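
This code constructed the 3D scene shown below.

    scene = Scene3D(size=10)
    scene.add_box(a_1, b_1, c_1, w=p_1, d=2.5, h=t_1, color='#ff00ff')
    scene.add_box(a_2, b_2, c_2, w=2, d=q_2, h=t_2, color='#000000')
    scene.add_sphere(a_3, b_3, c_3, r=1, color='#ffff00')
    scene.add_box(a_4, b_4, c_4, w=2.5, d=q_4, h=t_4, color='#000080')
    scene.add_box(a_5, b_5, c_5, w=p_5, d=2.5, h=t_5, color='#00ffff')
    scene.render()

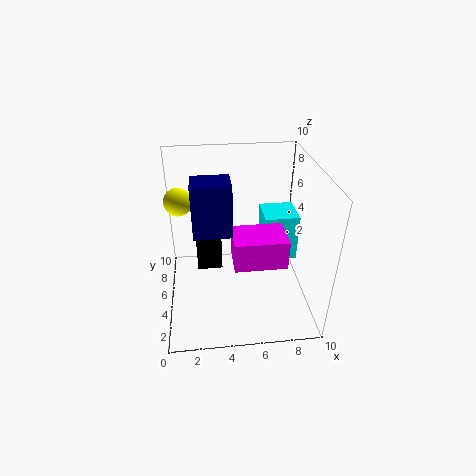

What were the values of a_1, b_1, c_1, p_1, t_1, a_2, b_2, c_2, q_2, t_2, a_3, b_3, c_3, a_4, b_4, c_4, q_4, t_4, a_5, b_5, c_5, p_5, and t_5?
a_1 = 4.5
b_1 = 2.5
c_1 = 4
p_1 = 3.5
t_1 = 2
a_2 = 2
b_2 = 7.5
c_2 = 0.5
q_2 = 2
t_2 = 2.5
a_3 = 1
b_3 = 7
c_3 = 7
a_4 = 2
b_4 = 3.5
c_4 = 6
q_4 = 2
t_4 = 3.5
a_5 = 7
b_5 = 5.5
c_5 = 2.5
p_5 = 2.5
t_5 = 3.5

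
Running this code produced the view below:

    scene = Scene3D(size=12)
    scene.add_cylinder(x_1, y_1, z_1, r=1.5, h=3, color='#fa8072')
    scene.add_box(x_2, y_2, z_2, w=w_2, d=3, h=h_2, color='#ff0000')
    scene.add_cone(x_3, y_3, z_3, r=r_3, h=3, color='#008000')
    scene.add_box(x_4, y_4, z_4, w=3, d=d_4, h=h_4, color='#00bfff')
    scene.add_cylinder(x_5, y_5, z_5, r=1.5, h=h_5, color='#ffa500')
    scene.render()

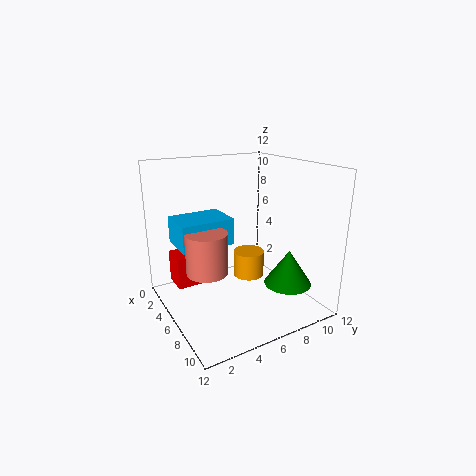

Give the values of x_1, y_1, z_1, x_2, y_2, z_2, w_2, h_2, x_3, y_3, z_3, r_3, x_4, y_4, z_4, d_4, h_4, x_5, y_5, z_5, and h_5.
x_1 = 8.5
y_1 = 2
z_1 = 5
x_2 = 4.5
y_2 = 0.5
z_2 = 3
w_2 = 2
h_2 = 2.5
x_3 = 8.5
y_3 = 9.5
z_3 = 2
r_3 = 2
x_4 = 5
y_4 = 0.5
z_4 = 6.5
d_4 = 4
h_4 = 2
x_5 = 3
y_5 = 9
z_5 = 0.5
h_5 = 2.5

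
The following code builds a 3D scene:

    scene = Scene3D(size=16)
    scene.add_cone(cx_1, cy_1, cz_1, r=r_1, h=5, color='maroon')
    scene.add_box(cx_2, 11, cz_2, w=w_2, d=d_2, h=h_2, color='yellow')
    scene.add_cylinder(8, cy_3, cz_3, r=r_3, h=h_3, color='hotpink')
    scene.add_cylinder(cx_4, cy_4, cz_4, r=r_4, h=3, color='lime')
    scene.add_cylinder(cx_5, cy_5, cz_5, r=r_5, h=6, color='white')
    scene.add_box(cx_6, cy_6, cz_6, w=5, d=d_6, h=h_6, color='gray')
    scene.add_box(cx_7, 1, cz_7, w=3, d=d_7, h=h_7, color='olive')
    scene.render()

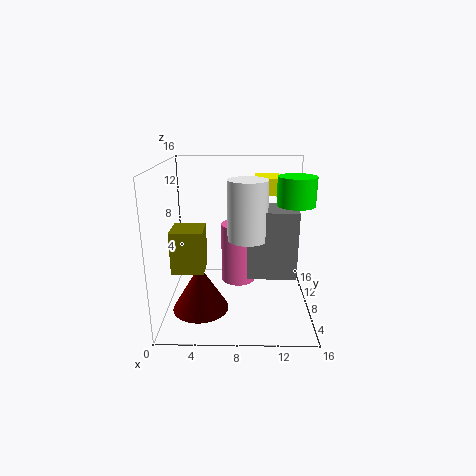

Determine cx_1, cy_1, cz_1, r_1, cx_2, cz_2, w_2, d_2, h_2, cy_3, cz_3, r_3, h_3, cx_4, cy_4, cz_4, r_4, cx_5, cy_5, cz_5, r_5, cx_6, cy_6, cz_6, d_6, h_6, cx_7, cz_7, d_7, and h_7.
cx_1 = 4
cy_1 = 5
cz_1 = 1
r_1 = 3
cx_2 = 10
cz_2 = 12
w_2 = 3
d_2 = 4
h_2 = 2
cy_3 = 10
cz_3 = 2
r_3 = 2
h_3 = 7
cx_4 = 14
cy_4 = 7
cz_4 = 12
r_4 = 2
cx_5 = 9
cy_5 = 5
cz_5 = 9
r_5 = 2
cx_6 = 9
cy_6 = 4
cz_6 = 5
d_6 = 4
h_6 = 7
cx_7 = 2
cz_7 = 7
d_7 = 3
h_7 = 4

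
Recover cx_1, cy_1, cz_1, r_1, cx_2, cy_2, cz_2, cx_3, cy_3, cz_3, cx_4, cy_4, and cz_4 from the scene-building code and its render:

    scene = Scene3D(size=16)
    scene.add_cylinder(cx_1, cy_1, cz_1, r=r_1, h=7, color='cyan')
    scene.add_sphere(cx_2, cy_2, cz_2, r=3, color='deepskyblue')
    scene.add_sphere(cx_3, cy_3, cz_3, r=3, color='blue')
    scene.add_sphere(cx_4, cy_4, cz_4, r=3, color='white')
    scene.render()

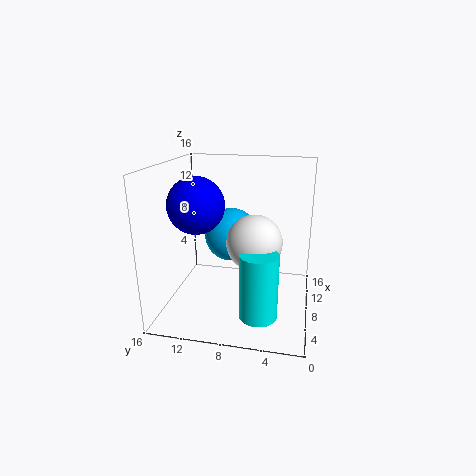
cx_1 = 4
cy_1 = 5
cz_1 = 1
r_1 = 2
cx_2 = 9
cy_2 = 9
cz_2 = 8
cx_3 = 6
cy_3 = 12
cz_3 = 12
cx_4 = 7
cy_4 = 6
cz_4 = 8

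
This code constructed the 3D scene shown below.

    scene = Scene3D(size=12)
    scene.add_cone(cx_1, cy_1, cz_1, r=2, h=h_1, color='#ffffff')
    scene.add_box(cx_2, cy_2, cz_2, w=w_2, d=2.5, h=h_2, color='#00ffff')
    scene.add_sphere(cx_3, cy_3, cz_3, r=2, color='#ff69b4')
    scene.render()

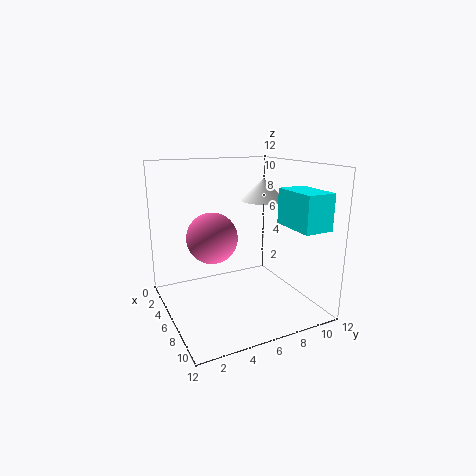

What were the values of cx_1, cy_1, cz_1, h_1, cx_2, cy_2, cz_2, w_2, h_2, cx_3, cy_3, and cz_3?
cx_1 = 4
cy_1 = 9.5
cz_1 = 8.5
h_1 = 2
cx_2 = 6.5
cy_2 = 9.5
cz_2 = 7
w_2 = 4
h_2 = 3
cx_3 = 6.5
cy_3 = 3.5
cz_3 = 6.5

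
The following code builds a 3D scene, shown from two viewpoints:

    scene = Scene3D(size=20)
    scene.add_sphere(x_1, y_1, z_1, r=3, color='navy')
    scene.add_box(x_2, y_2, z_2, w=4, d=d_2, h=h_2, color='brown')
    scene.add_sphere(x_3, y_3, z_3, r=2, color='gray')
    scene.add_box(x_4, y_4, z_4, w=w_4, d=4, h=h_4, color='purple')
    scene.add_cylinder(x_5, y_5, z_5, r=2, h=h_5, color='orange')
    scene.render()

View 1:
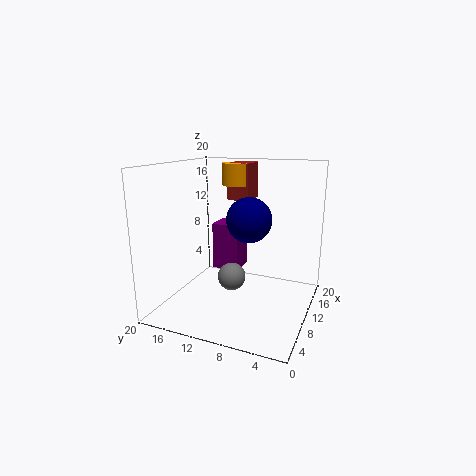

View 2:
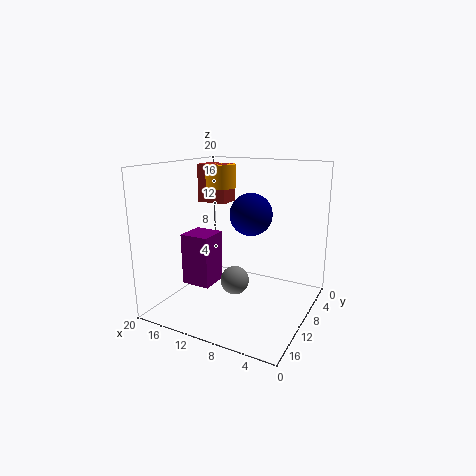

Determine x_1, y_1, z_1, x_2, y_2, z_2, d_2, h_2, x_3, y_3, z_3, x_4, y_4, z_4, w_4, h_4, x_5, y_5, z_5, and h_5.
x_1 = 9; y_1 = 8; z_1 = 13; x_2 = 11; y_2 = 9; z_2 = 15; d_2 = 3; h_2 = 5; x_3 = 10; y_3 = 11; z_3 = 4; x_4 = 12; y_4 = 11; z_4 = 4; w_4 = 4; h_4 = 7; x_5 = 12; y_5 = 11; z_5 = 17; h_5 = 3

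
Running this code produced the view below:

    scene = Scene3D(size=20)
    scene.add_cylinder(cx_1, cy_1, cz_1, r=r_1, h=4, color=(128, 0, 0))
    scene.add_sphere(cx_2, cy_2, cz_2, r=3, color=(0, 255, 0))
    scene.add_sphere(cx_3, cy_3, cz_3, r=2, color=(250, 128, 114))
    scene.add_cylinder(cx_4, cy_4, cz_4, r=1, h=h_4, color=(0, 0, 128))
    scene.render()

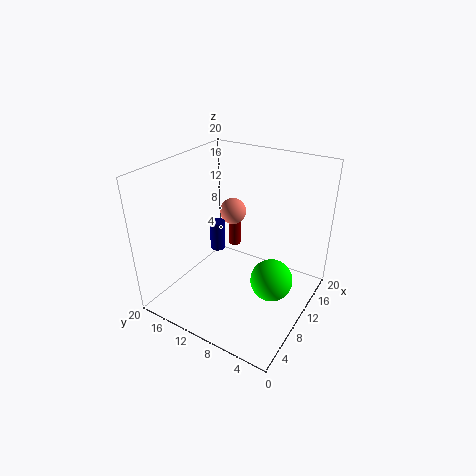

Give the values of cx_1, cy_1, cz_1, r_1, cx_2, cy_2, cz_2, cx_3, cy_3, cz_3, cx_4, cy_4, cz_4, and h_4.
cx_1 = 17, cy_1 = 15, cz_1 = 4, r_1 = 1, cx_2 = 11, cy_2 = 5, cz_2 = 4, cx_3 = 15, cy_3 = 14, cz_3 = 11, cx_4 = 8, cy_4 = 12, cz_4 = 9, h_4 = 4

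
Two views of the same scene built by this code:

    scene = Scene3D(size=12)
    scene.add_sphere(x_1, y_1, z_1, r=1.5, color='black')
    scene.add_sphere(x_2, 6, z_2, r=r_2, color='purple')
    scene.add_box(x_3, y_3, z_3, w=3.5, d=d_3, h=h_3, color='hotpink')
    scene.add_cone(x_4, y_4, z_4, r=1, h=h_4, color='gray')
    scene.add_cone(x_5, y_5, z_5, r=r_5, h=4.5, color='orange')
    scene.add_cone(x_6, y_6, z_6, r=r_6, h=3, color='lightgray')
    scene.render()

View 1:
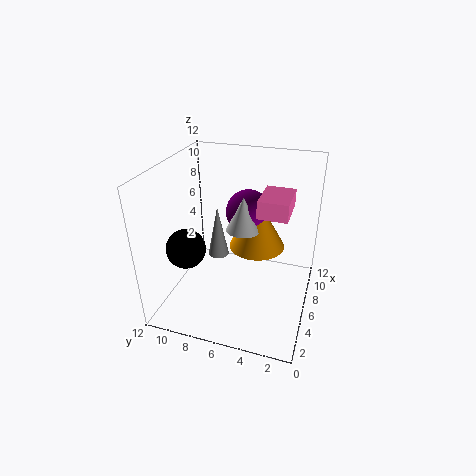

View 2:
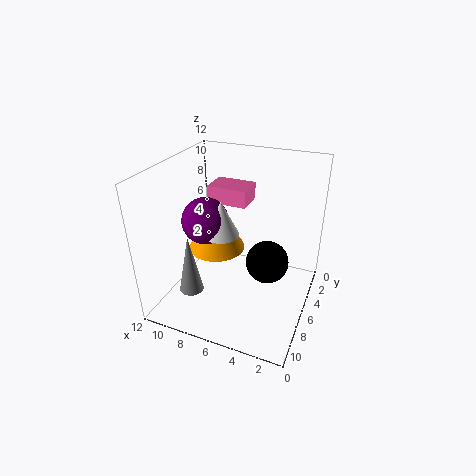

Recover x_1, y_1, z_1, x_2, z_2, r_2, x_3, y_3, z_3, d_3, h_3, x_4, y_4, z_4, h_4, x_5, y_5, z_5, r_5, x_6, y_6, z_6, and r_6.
x_1 = 2.5
y_1 = 9
z_1 = 6.5
x_2 = 9
z_2 = 7
r_2 = 2
x_3 = 6
y_3 = 2
z_3 = 8
d_3 = 2.5
h_3 = 1.5
x_4 = 9
y_4 = 9
z_4 = 2
h_4 = 5
x_5 = 8.5
y_5 = 5
z_5 = 4
r_5 = 2.5
x_6 = 7.5
y_6 = 6
z_6 = 6
r_6 = 1.5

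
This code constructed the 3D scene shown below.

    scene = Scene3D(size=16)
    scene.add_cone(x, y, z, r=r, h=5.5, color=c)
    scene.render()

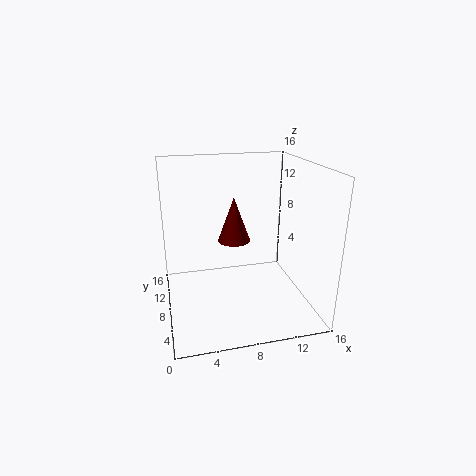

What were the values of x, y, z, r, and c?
x = 8.5
y = 12
z = 6
r = 2
c = 'maroon'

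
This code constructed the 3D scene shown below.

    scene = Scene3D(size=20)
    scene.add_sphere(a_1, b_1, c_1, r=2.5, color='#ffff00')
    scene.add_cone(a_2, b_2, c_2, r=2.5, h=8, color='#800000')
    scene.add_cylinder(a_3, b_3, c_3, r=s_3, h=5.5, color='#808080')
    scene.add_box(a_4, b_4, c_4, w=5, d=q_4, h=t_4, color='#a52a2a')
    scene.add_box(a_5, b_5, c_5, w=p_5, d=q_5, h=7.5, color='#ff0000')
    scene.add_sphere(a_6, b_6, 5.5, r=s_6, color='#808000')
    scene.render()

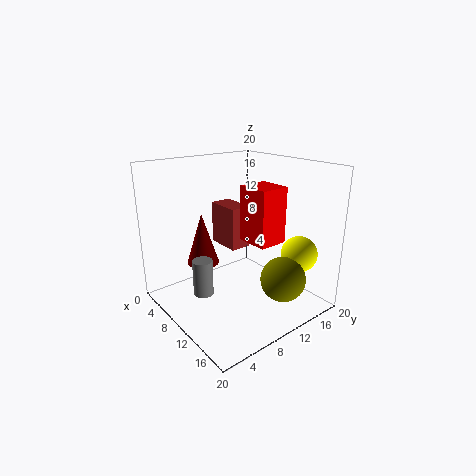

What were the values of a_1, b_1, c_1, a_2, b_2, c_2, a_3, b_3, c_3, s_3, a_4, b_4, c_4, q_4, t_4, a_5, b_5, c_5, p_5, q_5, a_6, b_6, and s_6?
a_1 = 16; b_1 = 16; c_1 = 8; a_2 = 3; b_2 = 8.5; c_2 = 4; a_3 = 6; b_3 = 6.5; c_3 = 0.5; s_3 = 1.5; a_4 = 4.5; b_4 = 9.5; c_4 = 8; q_4 = 3; t_4 = 6; a_5 = 10.5; b_5 = 10; c_5 = 10; p_5 = 4.5; q_5 = 4; a_6 = 16.5; b_6 = 12.5; s_6 = 3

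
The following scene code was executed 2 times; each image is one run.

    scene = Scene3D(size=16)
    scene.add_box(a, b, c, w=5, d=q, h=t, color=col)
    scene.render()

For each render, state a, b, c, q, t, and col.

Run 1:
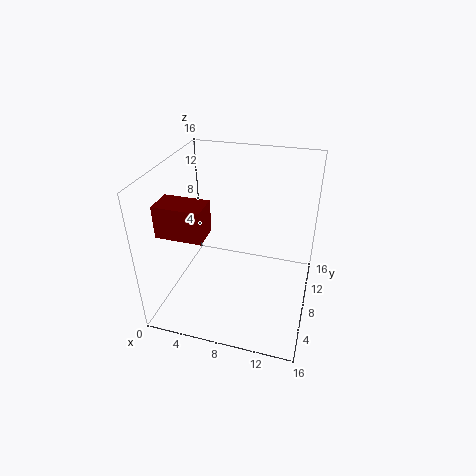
a = 0.5; b = 3.5; c = 9.5; q = 3; t = 3.5; col = 'maroon'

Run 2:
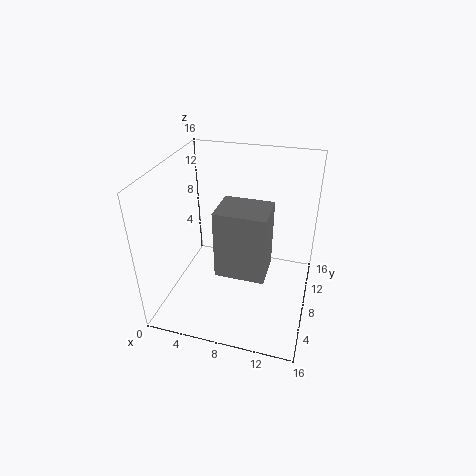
a = 7; b = 3; c = 6.5; q = 4; t = 7; col = 'gray'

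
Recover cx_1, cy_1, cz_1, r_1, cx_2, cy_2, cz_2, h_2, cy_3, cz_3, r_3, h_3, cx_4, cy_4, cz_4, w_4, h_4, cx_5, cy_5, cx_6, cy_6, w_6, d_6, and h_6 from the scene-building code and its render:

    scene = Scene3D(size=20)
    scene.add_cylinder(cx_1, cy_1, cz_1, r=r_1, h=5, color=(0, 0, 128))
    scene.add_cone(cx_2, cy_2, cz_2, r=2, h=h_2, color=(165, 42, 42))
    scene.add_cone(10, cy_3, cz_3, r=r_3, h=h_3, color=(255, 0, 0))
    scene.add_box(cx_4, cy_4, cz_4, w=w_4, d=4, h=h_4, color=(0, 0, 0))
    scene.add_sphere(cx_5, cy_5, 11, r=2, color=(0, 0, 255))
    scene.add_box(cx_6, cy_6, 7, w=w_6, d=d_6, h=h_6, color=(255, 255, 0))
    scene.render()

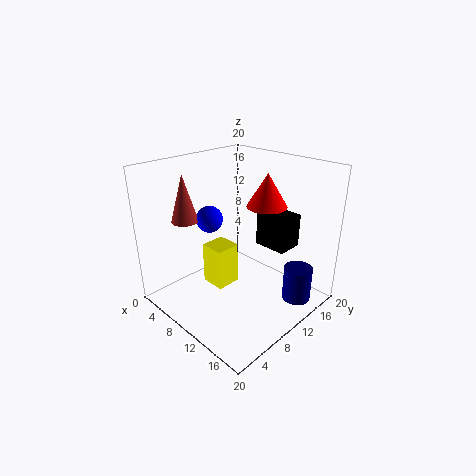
cx_1 = 17; cy_1 = 15; cz_1 = 1; r_1 = 2; cx_2 = 2; cy_2 = 7; cz_2 = 11; h_2 = 7; cy_3 = 16; cz_3 = 13; r_3 = 3; h_3 = 5; cx_4 = 9; cy_4 = 15; cz_4 = 7; w_4 = 5; h_4 = 5; cx_5 = 4; cy_5 = 10; cx_6 = 11; cy_6 = 3; w_6 = 3; d_6 = 3; h_6 = 5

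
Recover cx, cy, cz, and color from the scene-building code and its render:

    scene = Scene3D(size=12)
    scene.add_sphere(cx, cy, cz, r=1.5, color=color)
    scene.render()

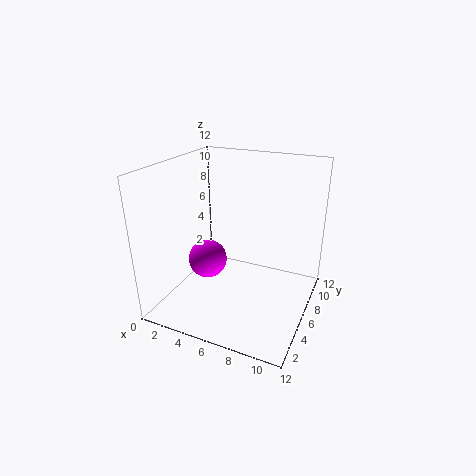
cx = 4.5, cy = 3.5, cz = 5, color = 'magenta'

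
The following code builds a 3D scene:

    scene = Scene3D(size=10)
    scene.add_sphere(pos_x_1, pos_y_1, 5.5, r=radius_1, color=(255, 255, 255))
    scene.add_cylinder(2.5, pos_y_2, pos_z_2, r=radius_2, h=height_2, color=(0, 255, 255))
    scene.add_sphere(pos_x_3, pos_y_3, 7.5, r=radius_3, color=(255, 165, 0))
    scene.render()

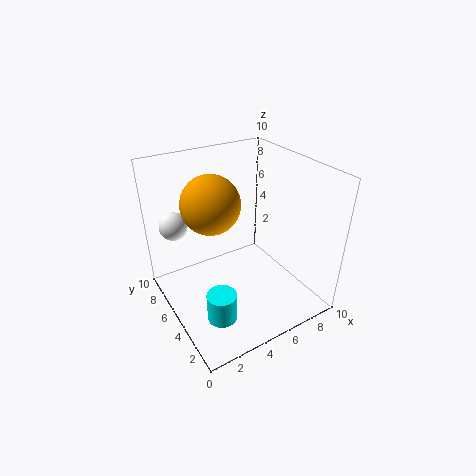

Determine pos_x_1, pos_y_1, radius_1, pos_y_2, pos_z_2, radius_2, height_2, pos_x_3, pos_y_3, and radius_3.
pos_x_1 = 1.5
pos_y_1 = 8
radius_1 = 1
pos_y_2 = 3
pos_z_2 = 0.5
radius_2 = 1
height_2 = 2
pos_x_3 = 3.5
pos_y_3 = 6
radius_3 = 2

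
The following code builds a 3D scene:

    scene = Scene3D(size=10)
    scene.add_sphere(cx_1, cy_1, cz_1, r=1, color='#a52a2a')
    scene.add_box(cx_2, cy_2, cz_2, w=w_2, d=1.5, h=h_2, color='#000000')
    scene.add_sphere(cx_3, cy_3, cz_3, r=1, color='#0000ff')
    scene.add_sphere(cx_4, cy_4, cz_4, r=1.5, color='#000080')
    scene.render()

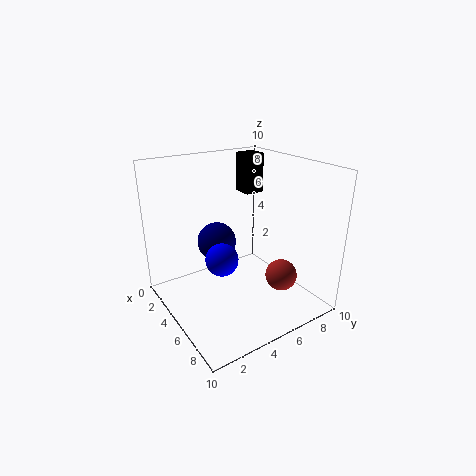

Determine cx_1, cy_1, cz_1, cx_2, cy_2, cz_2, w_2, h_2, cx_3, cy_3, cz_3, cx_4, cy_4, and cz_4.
cx_1 = 8.5; cy_1 = 6; cz_1 = 3.5; cx_2 = 1; cy_2 = 7.5; cz_2 = 7; w_2 = 1.5; h_2 = 3; cx_3 = 7; cy_3 = 2.5; cz_3 = 5; cx_4 = 2; cy_4 = 5; cz_4 = 3.5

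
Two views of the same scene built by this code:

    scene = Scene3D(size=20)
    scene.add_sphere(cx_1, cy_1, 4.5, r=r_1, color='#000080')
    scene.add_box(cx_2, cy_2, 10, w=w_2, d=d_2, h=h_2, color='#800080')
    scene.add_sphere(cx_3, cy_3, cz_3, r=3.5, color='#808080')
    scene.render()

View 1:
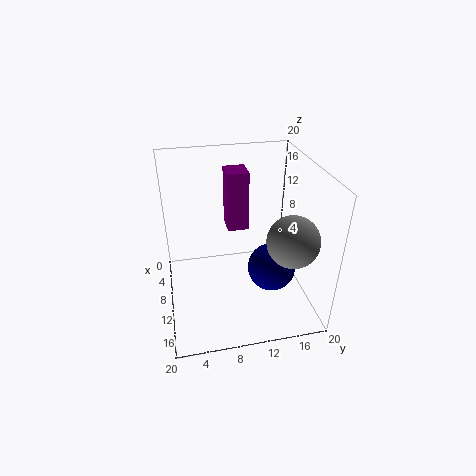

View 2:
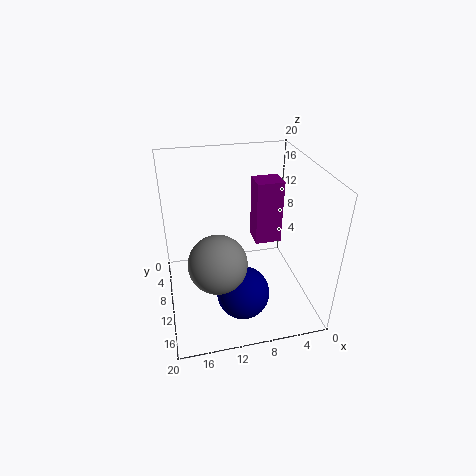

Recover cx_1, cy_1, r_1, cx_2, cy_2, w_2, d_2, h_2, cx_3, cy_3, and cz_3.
cx_1 = 10.5; cy_1 = 15; r_1 = 3.5; cx_2 = 4.5; cy_2 = 9; w_2 = 3.5; d_2 = 3; h_2 = 8.5; cx_3 = 14; cy_3 = 16.5; cz_3 = 11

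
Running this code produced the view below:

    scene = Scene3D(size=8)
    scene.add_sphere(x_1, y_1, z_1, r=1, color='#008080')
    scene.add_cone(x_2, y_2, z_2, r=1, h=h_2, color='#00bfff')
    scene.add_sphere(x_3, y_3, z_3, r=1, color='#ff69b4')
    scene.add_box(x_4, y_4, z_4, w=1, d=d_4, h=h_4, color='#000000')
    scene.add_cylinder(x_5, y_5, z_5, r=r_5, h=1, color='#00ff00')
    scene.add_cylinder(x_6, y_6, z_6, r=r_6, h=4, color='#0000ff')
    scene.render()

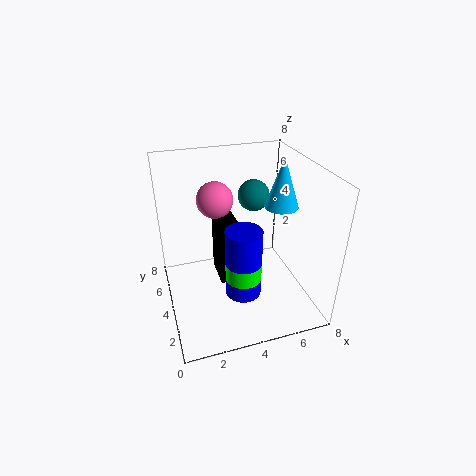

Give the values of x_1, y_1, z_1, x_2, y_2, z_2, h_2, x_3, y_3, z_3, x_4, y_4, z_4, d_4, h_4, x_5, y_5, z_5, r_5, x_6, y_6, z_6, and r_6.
x_1 = 6, y_1 = 7, z_1 = 5, x_2 = 7, y_2 = 5, z_2 = 5, h_2 = 3, x_3 = 3, y_3 = 5, z_3 = 6, x_4 = 3, y_4 = 4, z_4 = 1, d_4 = 2, h_4 = 4, x_5 = 4, y_5 = 3, z_5 = 2, r_5 = 1, x_6 = 4, y_6 = 3, z_6 = 1, r_6 = 1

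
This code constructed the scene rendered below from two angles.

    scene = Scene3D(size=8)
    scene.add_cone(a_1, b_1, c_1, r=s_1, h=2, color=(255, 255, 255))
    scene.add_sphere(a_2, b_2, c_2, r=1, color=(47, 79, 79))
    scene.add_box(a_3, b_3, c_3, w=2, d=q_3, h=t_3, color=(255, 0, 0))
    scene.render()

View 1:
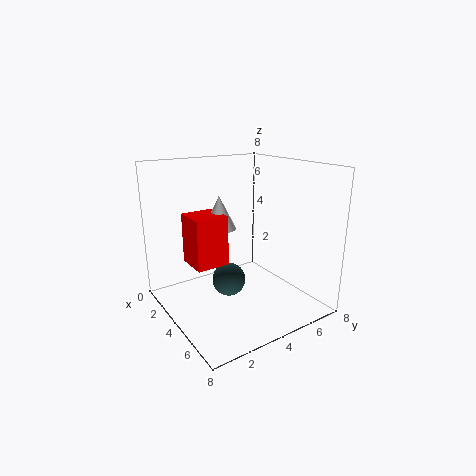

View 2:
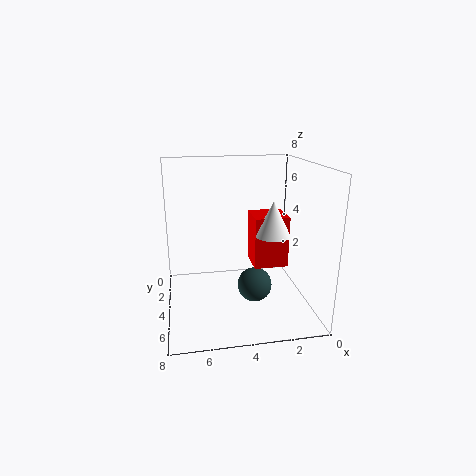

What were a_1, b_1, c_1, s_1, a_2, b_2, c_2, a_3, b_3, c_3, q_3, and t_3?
a_1 = 2
b_1 = 4
c_1 = 4
s_1 = 1
a_2 = 3
b_2 = 4
c_2 = 1
a_3 = 1
b_3 = 2
c_3 = 2
q_3 = 2
t_3 = 3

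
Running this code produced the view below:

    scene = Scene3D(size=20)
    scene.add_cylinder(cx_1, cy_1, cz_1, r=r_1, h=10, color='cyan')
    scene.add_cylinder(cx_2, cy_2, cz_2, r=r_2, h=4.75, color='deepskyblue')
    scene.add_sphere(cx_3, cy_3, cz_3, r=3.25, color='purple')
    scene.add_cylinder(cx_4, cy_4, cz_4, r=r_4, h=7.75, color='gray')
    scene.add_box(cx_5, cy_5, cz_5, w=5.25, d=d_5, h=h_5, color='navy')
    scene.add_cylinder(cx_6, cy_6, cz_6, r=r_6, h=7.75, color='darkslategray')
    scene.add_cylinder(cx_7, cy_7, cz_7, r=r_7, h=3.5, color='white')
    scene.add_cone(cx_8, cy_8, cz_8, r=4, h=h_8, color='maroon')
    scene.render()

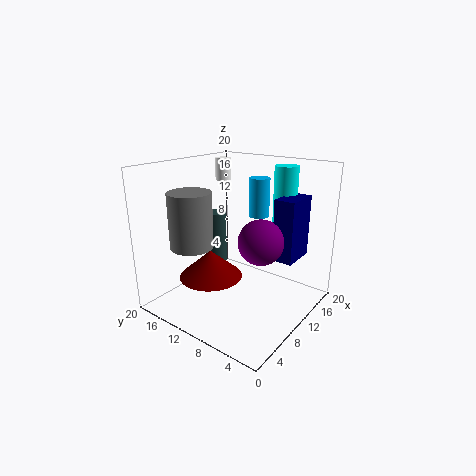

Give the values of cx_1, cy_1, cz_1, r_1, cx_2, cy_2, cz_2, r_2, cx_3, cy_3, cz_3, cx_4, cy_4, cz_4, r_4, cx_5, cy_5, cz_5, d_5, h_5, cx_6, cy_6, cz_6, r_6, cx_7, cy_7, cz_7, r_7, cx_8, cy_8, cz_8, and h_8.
cx_1 = 17.5; cy_1 = 7; cz_1 = 9.25; r_1 = 1.75; cx_2 = 9; cy_2 = 6; cz_2 = 14.25; r_2 = 1.25; cx_3 = 12; cy_3 = 7.5; cz_3 = 9.25; cx_4 = 6; cy_4 = 15; cz_4 = 8.75; r_4 = 3; cx_5 = 13.5; cy_5 = 3.5; cz_5 = 6.25; d_5 = 3; h_5 = 9; cx_6 = 11.25; cy_6 = 15; cz_6 = 4.75; r_6 = 1.5; cx_7 = 17; cy_7 = 18.25; cz_7 = 16; r_7 = 1.25; cx_8 = 4.5; cy_8 = 10.25; cz_8 = 6.5; h_8 = 3.5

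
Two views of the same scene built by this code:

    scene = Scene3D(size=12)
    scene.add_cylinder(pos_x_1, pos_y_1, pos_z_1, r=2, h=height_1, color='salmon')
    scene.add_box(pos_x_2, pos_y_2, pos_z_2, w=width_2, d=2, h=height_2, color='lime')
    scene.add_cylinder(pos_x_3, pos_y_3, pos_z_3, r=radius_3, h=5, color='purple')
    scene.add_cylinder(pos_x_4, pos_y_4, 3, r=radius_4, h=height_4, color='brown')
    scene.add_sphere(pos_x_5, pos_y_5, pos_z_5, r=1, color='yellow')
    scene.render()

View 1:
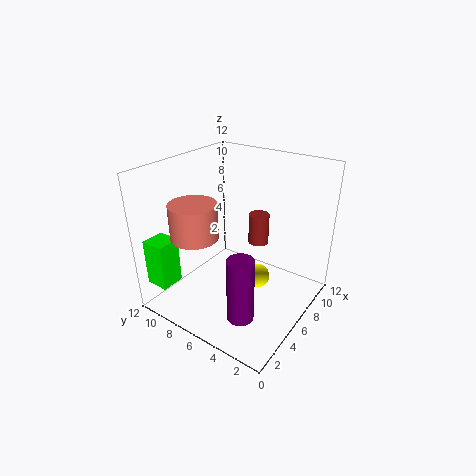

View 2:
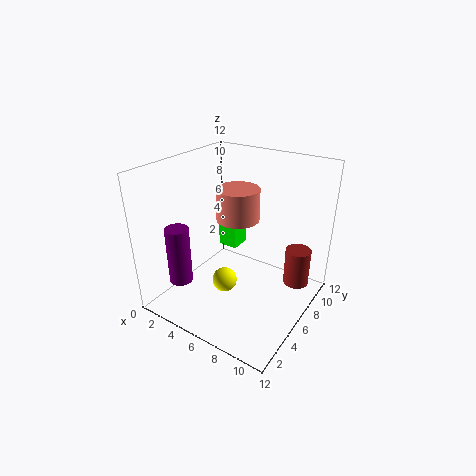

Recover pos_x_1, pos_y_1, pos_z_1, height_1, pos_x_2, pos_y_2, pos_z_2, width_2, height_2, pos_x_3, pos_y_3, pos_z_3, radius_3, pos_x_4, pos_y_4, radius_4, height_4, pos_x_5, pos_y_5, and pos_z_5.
pos_x_1 = 4, pos_y_1 = 9, pos_z_1 = 6, height_1 = 3, pos_x_2 = 1, pos_y_2 = 10, pos_z_2 = 2, width_2 = 2, height_2 = 4, pos_x_3 = 2, pos_y_3 = 3, pos_z_3 = 2, radius_3 = 1, pos_x_4 = 11, pos_y_4 = 7, radius_4 = 1, height_4 = 3, pos_x_5 = 6, pos_y_5 = 4, pos_z_5 = 3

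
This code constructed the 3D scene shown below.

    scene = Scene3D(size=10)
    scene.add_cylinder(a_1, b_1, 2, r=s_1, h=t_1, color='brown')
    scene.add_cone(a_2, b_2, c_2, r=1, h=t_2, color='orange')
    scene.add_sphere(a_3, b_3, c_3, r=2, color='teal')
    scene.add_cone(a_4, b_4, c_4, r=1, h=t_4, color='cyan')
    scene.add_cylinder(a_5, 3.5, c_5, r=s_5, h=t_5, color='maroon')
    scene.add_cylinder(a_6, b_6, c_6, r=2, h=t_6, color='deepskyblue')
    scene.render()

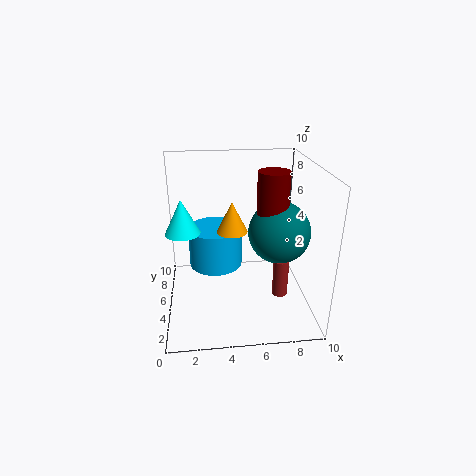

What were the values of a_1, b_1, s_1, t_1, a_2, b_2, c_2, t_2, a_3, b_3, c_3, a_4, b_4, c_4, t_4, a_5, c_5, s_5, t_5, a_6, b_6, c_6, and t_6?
a_1 = 7.5, b_1 = 2.5, s_1 = 0.5, t_1 = 2.5, a_2 = 4.5, b_2 = 4, c_2 = 6, t_2 = 2, a_3 = 7.5, b_3 = 3.5, c_3 = 6, a_4 = 1.5, b_4 = 2, c_4 = 7, t_4 = 2, a_5 = 7, c_5 = 6, s_5 = 1, t_5 = 4, a_6 = 3.5, b_6 = 7, c_6 = 2, t_6 = 3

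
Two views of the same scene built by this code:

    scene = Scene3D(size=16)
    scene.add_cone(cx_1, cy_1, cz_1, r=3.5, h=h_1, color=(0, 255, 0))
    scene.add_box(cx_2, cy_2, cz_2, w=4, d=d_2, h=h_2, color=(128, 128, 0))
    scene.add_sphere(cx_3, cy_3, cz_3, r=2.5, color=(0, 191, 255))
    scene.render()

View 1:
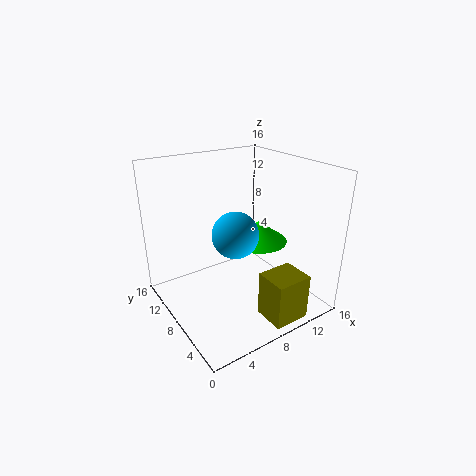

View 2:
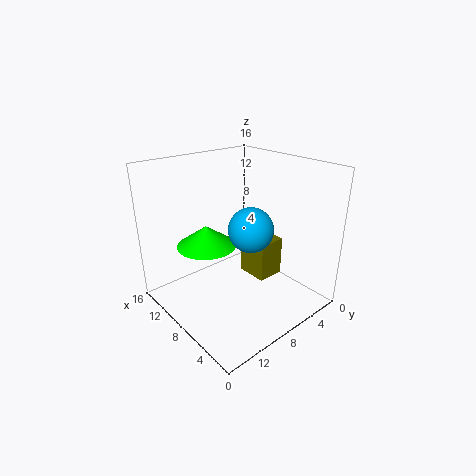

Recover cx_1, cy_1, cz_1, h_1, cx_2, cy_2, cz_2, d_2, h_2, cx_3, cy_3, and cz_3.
cx_1 = 12; cy_1 = 9.5; cz_1 = 6; h_1 = 2.5; cx_2 = 8; cy_2 = 0.5; cz_2 = 0.5; d_2 = 3.5; h_2 = 5; cx_3 = 7; cy_3 = 7; cz_3 = 9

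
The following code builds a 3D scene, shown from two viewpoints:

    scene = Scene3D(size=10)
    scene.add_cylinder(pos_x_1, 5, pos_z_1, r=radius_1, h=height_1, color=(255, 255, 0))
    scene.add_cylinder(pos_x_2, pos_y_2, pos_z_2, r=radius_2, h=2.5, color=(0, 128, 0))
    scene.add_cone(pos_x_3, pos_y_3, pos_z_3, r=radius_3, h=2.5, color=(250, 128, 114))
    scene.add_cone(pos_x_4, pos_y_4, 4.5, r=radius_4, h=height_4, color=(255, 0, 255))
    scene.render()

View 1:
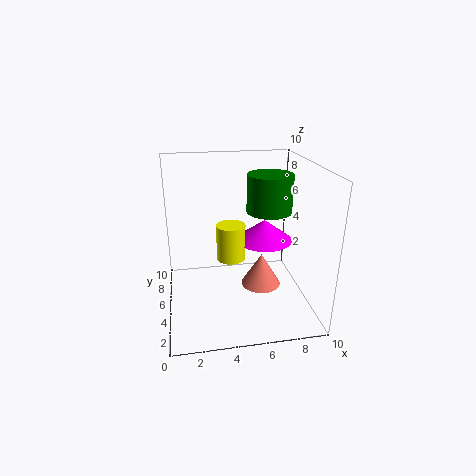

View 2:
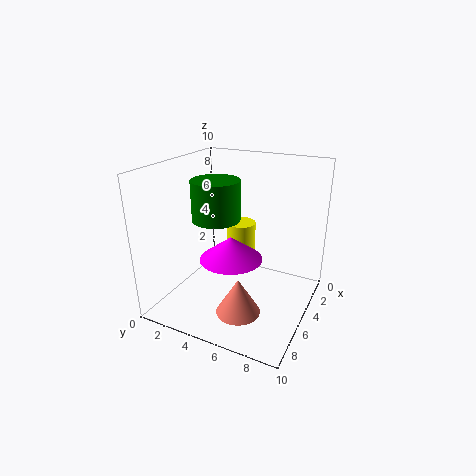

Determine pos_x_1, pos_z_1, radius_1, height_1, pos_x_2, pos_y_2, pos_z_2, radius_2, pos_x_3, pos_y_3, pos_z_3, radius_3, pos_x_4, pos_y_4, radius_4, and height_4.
pos_x_1 = 4.5
pos_z_1 = 3.5
radius_1 = 1
height_1 = 2.5
pos_x_2 = 7
pos_y_2 = 4.5
pos_z_2 = 7
radius_2 = 1.5
pos_x_3 = 7
pos_y_3 = 6
pos_z_3 = 0.5
radius_3 = 1.5
pos_x_4 = 7
pos_y_4 = 5.5
radius_4 = 2
height_4 = 1.5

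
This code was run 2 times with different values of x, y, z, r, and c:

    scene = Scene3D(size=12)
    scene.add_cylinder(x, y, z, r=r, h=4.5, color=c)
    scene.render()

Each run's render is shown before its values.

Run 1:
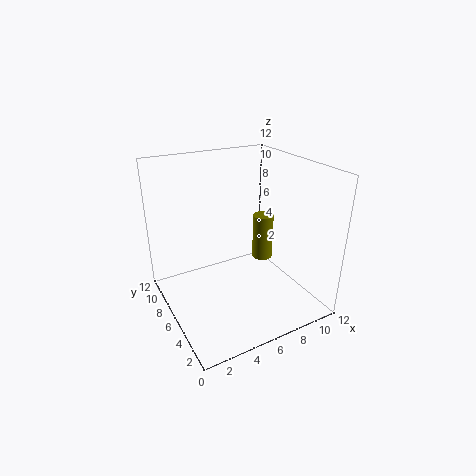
x = 10.5; y = 9; z = 1.5; r = 1; c = 'olive'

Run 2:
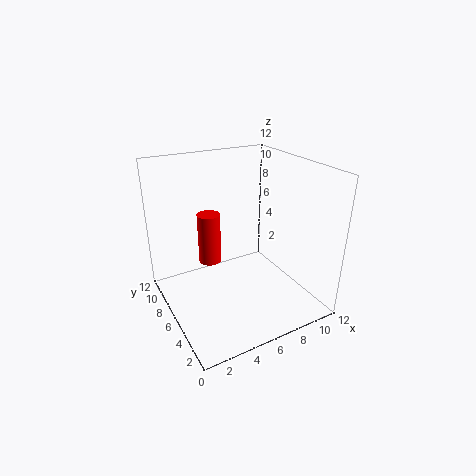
x = 4.5; y = 8.5; z = 3; r = 1; c = 'red'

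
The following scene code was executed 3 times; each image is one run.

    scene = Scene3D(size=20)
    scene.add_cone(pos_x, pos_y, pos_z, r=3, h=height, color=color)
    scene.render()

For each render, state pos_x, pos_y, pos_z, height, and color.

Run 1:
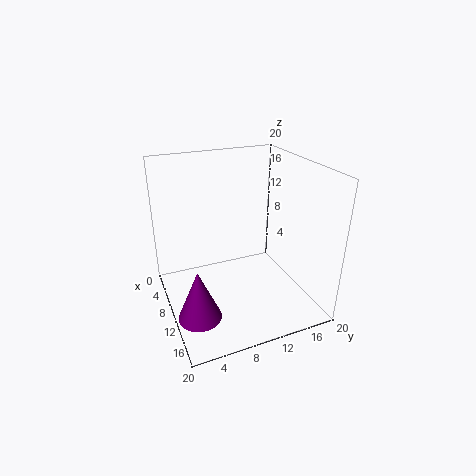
pos_x = 12.5; pos_y = 3.25; pos_z = 0.25; height = 7.25; color = 'purple'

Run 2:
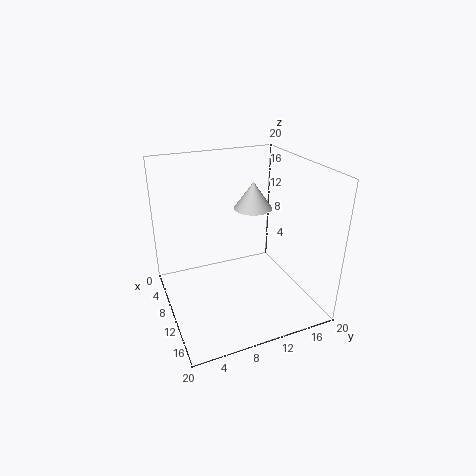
pos_x = 4.25; pos_y = 15; pos_z = 11.5; height = 4.25; color = 'lightgray'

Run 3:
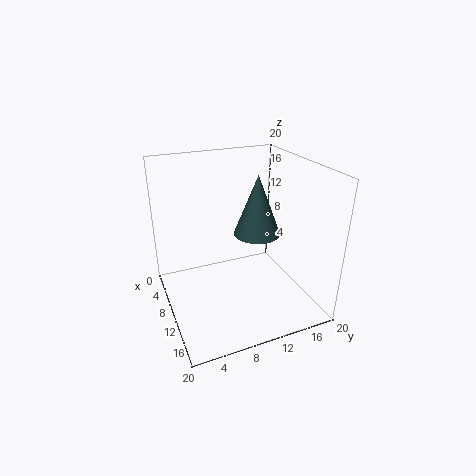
pos_x = 12.75; pos_y = 11.5; pos_z = 11.75; height = 7.75; color = 'darkslategray'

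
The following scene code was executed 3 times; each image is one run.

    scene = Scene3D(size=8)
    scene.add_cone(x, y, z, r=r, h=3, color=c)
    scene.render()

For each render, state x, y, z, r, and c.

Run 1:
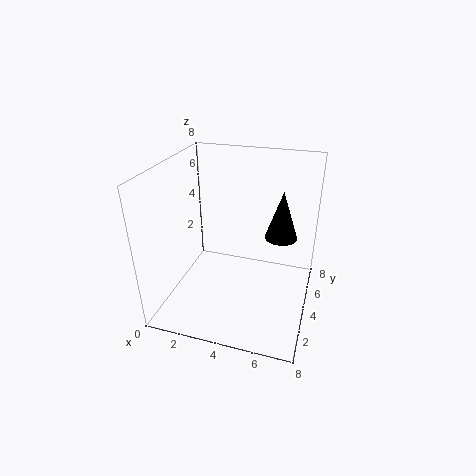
x = 6, y = 6.5, z = 3, r = 1, c = 'black'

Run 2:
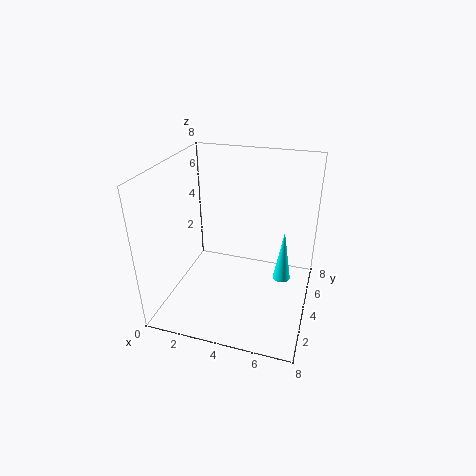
x = 6.5, y = 4.5, z = 1.5, r = 0.5, c = 'cyan'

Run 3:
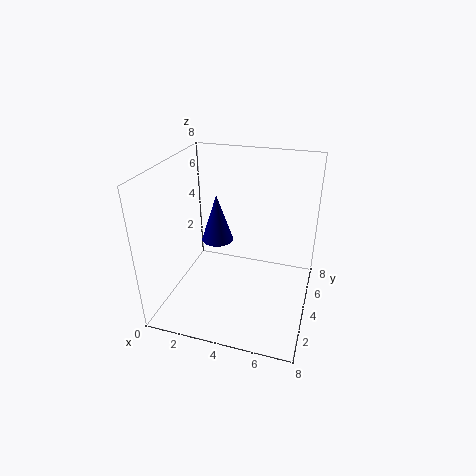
x = 2, y = 6, z = 2.5, r = 1, c = 'navy'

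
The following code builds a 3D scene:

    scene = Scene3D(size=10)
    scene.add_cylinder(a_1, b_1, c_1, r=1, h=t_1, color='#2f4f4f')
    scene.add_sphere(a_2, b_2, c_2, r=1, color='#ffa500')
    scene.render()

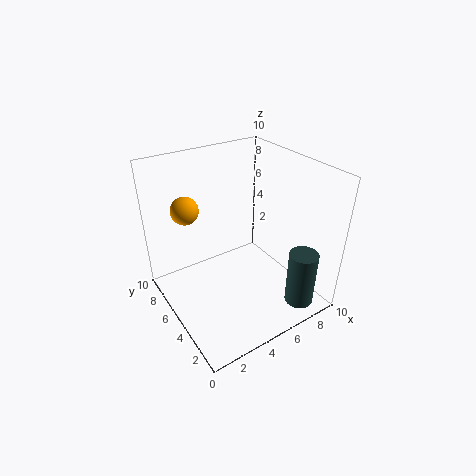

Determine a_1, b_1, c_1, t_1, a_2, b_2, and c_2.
a_1 = 8, b_1 = 1.5, c_1 = 0.5, t_1 = 4, a_2 = 2.5, b_2 = 8, c_2 = 6.5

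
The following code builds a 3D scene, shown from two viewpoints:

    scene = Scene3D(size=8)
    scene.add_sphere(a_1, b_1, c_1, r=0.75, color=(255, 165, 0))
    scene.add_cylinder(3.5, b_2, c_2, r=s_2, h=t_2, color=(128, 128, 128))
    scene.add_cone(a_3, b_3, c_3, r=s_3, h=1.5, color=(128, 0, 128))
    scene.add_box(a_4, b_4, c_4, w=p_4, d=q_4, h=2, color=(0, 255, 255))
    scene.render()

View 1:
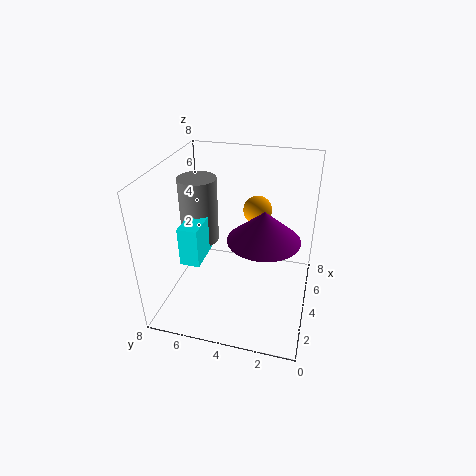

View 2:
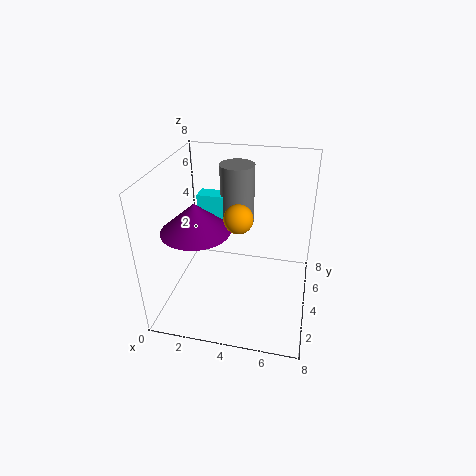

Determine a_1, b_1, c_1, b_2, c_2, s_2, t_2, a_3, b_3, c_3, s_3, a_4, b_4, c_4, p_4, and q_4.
a_1 = 4.25, b_1 = 3, c_1 = 5.75, b_2 = 6, c_2 = 4, s_2 = 1, t_2 = 3.5, a_3 = 2.25, b_3 = 2.25, c_3 = 5.25, s_3 = 1.75, a_4 = 1.25, b_4 = 5.25, c_4 = 3.75, p_4 = 2.25, q_4 = 1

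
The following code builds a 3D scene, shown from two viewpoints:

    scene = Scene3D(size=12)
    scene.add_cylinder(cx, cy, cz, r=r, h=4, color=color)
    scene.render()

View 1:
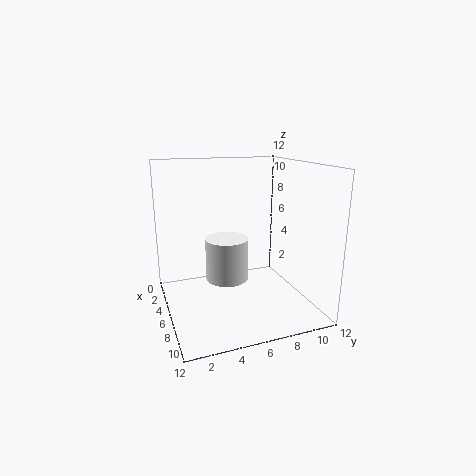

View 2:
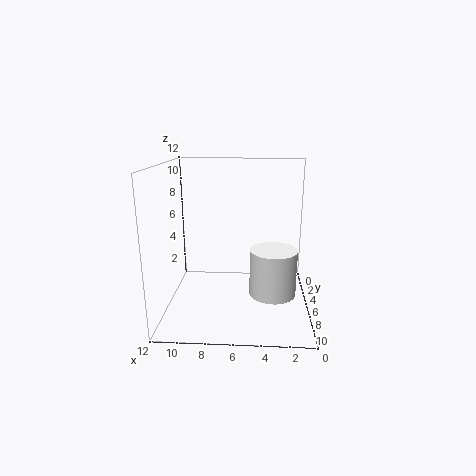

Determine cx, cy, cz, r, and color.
cx = 3, cy = 6, cz = 1, r = 2, color = 'white'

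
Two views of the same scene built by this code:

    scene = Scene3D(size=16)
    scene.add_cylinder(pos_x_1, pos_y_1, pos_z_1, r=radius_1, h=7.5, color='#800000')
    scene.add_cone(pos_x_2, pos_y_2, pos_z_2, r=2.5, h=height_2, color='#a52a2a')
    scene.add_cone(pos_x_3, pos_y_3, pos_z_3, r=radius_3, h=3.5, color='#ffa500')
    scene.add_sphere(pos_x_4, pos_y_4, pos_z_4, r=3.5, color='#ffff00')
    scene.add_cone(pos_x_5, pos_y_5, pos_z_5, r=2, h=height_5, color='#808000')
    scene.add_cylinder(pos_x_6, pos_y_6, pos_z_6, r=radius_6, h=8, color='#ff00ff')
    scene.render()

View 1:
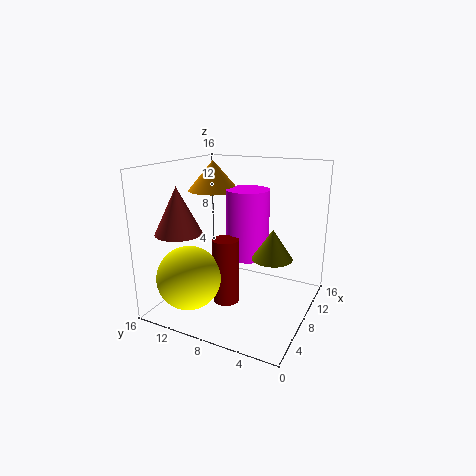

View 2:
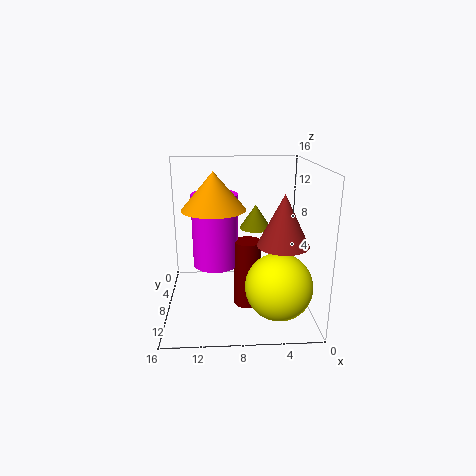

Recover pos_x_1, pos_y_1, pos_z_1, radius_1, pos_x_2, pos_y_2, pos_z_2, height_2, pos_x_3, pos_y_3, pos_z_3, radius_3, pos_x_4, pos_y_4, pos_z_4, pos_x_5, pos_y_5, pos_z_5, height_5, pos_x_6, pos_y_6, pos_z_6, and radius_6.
pos_x_1 = 7
pos_y_1 = 9
pos_z_1 = 0.5
radius_1 = 1.5
pos_x_2 = 4
pos_y_2 = 13
pos_z_2 = 9
height_2 = 5
pos_x_3 = 10.5
pos_y_3 = 12.5
pos_z_3 = 12.5
radius_3 = 3
pos_x_4 = 4
pos_y_4 = 12
pos_z_4 = 4
pos_x_5 = 5.5
pos_y_5 = 3
pos_z_5 = 7.5
height_5 = 3
pos_x_6 = 10.5
pos_y_6 = 8
pos_z_6 = 5
radius_6 = 2.5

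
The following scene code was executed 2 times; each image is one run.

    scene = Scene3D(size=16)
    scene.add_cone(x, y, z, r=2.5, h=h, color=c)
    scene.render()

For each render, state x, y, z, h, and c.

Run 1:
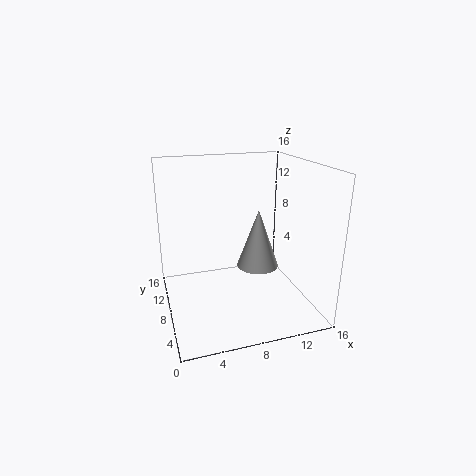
x = 11
y = 9.5
z = 3.5
h = 7
c = 'lightgray'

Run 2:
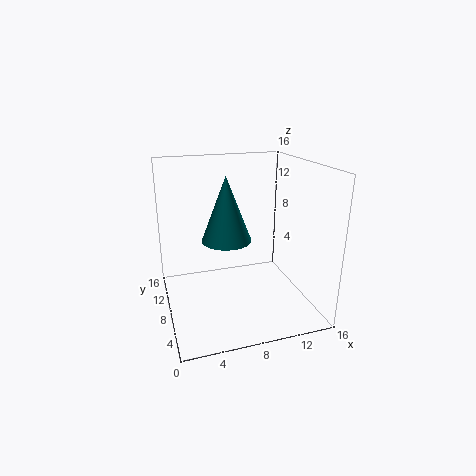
x = 6
y = 5.5
z = 9
h = 6.5
c = 'teal'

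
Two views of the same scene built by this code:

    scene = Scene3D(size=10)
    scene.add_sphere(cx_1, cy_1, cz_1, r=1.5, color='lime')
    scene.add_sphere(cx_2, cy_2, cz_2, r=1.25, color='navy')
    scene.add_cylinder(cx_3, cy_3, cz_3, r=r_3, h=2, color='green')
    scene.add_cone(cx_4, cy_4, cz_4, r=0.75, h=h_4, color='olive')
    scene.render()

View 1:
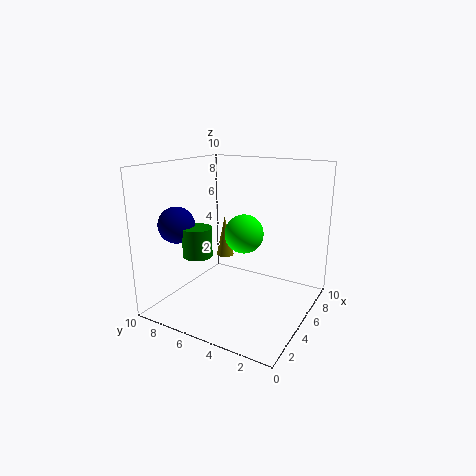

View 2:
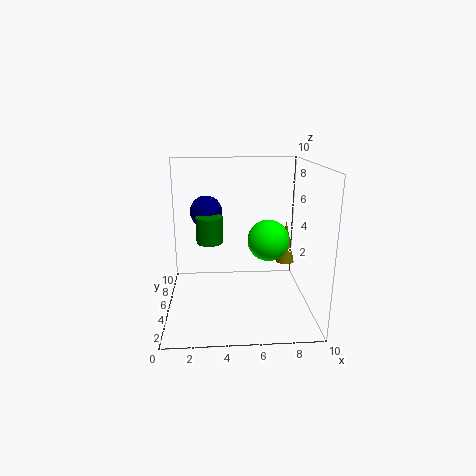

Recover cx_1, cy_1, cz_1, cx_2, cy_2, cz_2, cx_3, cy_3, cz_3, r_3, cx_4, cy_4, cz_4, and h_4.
cx_1 = 7.25, cy_1 = 5.75, cz_1 = 4.5, cx_2 = 2.75, cy_2 = 8.5, cz_2 = 6, cx_3 = 3, cy_3 = 7, cz_3 = 4, r_3 = 1, cx_4 = 9.25, cy_4 = 8.75, cz_4 = 1.5, h_4 = 3.5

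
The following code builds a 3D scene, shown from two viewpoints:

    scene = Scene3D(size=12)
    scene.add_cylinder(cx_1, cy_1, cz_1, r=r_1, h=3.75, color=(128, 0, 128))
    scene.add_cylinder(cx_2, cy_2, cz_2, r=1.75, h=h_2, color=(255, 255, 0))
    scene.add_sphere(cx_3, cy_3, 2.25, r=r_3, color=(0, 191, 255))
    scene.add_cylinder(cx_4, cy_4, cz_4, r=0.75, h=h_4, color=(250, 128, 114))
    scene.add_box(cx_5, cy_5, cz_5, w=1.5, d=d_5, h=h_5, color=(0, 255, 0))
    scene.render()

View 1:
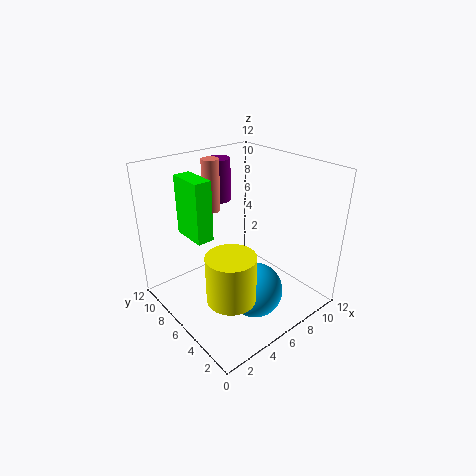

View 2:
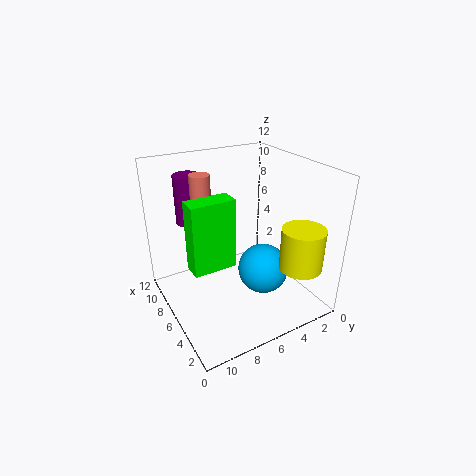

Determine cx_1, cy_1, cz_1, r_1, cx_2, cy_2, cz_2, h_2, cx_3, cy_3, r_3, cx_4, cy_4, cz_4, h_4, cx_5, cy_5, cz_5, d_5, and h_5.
cx_1 = 7
cy_1 = 9.75
cz_1 = 8
r_1 = 1
cx_2 = 2.25
cy_2 = 2.25
cz_2 = 4
h_2 = 3.5
cx_3 = 5.75
cy_3 = 3.5
r_3 = 2.25
cx_4 = 5.75
cy_4 = 9.25
cz_4 = 7.5
h_4 = 4.5
cx_5 = 3.25
cy_5 = 7.75
cz_5 = 5.5
d_5 = 3.25
h_5 = 5.25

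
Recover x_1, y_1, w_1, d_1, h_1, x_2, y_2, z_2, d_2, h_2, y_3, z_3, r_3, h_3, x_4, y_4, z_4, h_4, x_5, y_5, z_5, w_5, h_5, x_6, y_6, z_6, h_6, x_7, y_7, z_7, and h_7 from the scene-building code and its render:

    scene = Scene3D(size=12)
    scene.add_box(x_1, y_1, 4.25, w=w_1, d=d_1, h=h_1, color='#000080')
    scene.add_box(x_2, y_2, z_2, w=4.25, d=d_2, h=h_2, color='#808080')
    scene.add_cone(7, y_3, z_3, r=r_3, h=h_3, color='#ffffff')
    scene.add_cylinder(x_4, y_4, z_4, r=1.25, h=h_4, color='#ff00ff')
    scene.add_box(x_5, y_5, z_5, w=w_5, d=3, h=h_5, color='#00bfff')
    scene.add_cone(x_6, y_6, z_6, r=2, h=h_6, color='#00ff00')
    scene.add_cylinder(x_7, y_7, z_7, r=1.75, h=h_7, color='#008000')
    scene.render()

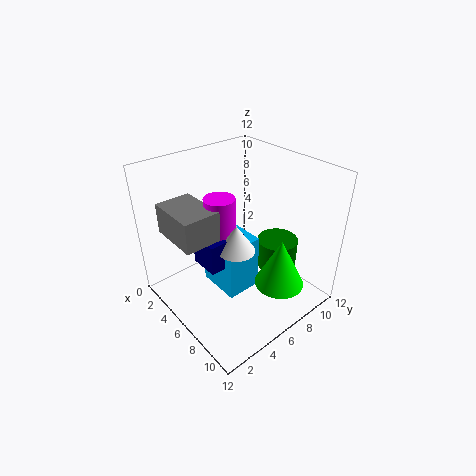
x_1 = 4.25; y_1 = 2.75; w_1 = 2.5; d_1 = 3.25; h_1 = 2.5; x_2 = 2; y_2 = 1; z_2 = 6.75; d_2 = 3; h_2 = 2.5; y_3 = 5; z_3 = 5.75; r_3 = 1.5; h_3 = 2.25; x_4 = 5.25; y_4 = 4.75; z_4 = 5; h_4 = 4.75; x_5 = 3.75; y_5 = 4; z_5 = 1.5; w_5 = 3.75; h_5 = 4.75; x_6 = 9.75; y_6 = 7.25; z_6 = 3; h_6 = 4; x_7 = 7.5; y_7 = 9.25; z_7 = 2.75; h_7 = 2.5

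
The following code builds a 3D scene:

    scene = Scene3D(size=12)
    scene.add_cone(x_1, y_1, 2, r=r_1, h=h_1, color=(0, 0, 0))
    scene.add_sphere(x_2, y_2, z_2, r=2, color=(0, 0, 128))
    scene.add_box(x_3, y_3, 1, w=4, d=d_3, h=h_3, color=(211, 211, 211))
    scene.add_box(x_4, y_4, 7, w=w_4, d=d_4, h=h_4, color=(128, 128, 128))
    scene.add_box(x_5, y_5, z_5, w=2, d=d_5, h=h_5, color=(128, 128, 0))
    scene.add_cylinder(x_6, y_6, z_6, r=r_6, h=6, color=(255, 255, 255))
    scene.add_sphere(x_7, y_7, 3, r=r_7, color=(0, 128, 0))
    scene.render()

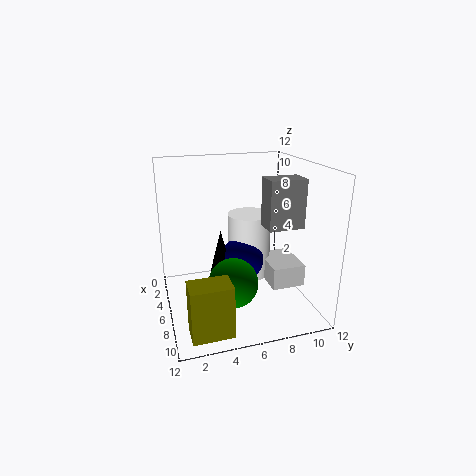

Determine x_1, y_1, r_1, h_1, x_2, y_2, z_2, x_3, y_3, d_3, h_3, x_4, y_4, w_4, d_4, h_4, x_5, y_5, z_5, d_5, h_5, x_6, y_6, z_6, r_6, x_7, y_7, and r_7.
x_1 = 4
y_1 = 5
r_1 = 1
h_1 = 4
x_2 = 4
y_2 = 7
z_2 = 3
x_3 = 3
y_3 = 9
d_3 = 3
h_3 = 2
x_4 = 6
y_4 = 8
w_4 = 2
d_4 = 3
h_4 = 4
x_5 = 10
y_5 = 1
z_5 = 1
d_5 = 3
h_5 = 4
x_6 = 3
y_6 = 8
z_6 = 1
r_6 = 2
x_7 = 8
y_7 = 5
r_7 = 2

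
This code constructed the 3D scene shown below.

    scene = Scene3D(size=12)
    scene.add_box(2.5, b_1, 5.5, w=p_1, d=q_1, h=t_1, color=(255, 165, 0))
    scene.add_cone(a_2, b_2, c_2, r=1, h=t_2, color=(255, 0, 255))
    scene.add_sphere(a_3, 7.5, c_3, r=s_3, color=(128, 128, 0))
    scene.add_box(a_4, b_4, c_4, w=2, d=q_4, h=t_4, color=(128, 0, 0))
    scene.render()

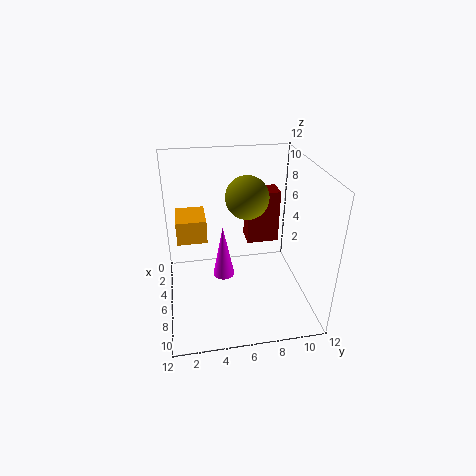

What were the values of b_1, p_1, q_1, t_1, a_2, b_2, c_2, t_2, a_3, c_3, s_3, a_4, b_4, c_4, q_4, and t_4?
b_1 = 1, p_1 = 3, q_1 = 2.5, t_1 = 2, a_2 = 4, b_2 = 5, c_2 = 1, t_2 = 5, a_3 = 2.5, c_3 = 8, s_3 = 2, a_4 = 1, b_4 = 7.5, c_4 = 3.5, q_4 = 3, t_4 = 5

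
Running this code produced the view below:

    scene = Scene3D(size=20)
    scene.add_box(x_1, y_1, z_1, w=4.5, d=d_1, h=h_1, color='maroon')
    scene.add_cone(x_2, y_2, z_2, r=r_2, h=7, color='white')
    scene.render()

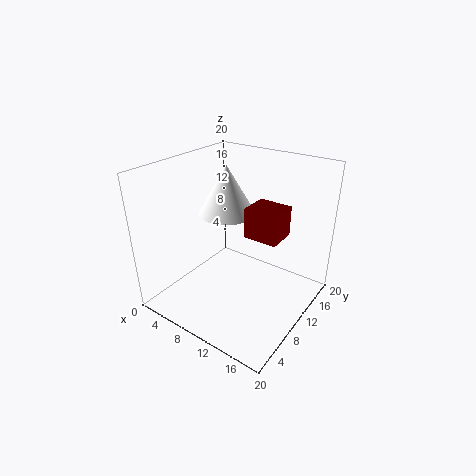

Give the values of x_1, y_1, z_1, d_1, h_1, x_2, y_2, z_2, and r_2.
x_1 = 12; y_1 = 8.5; z_1 = 11.5; d_1 = 4; h_1 = 4; x_2 = 7; y_2 = 11.5; z_2 = 12.5; r_2 = 4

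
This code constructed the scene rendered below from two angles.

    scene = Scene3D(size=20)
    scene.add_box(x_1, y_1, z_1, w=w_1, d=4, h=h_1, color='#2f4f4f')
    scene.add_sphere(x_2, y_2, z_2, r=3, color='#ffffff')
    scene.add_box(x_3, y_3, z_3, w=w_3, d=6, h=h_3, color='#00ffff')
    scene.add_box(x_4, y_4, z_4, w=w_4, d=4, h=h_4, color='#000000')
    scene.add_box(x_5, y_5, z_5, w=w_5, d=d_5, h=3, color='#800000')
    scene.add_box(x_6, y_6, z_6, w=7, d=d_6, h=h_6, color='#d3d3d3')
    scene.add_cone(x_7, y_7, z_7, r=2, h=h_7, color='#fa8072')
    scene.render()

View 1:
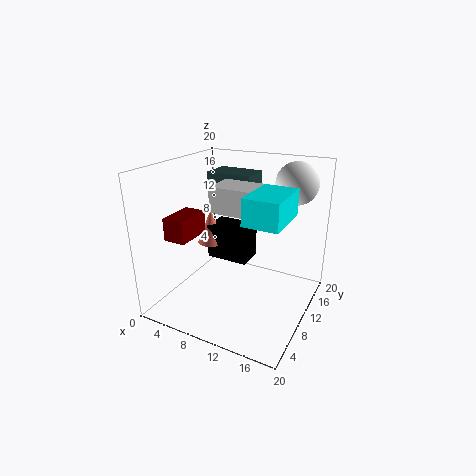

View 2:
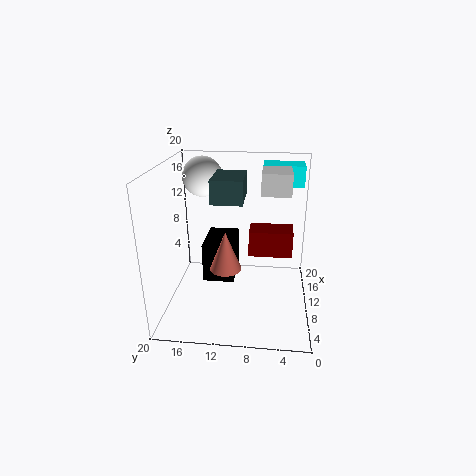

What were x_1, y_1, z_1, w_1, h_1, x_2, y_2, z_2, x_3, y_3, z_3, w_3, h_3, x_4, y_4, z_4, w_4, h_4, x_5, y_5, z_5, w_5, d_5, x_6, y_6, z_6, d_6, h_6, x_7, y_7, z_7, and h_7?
x_1 = 6; y_1 = 9; z_1 = 16; w_1 = 6; h_1 = 3; x_2 = 16; y_2 = 16; z_2 = 17; x_3 = 15; y_3 = 1; z_3 = 16; w_3 = 4; h_3 = 3; x_4 = 5; y_4 = 10; z_4 = 6; w_4 = 6; h_4 = 5; x_5 = 3; y_5 = 3; z_5 = 11; w_5 = 3; d_5 = 5; x_6 = 10; y_6 = 3; z_6 = 16; d_6 = 4; h_6 = 3; x_7 = 5; y_7 = 11; z_7 = 8; h_7 = 5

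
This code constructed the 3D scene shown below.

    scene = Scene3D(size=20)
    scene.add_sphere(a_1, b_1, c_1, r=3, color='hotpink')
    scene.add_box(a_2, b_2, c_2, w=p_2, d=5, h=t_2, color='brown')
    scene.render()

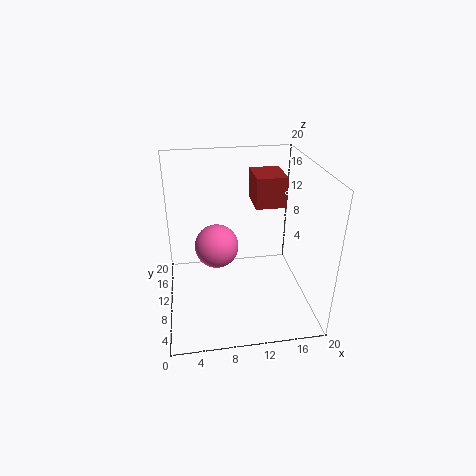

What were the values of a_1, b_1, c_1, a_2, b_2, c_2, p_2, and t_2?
a_1 = 7; b_1 = 10; c_1 = 9; a_2 = 12; b_2 = 8; c_2 = 15; p_2 = 4; t_2 = 4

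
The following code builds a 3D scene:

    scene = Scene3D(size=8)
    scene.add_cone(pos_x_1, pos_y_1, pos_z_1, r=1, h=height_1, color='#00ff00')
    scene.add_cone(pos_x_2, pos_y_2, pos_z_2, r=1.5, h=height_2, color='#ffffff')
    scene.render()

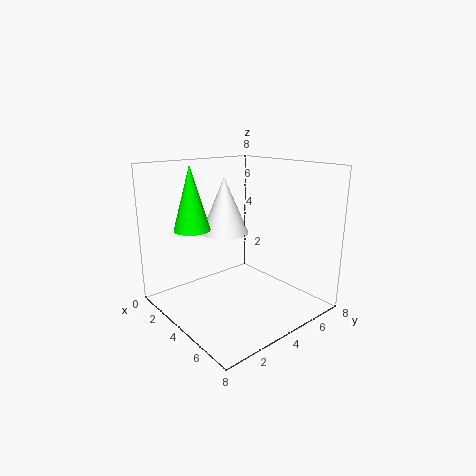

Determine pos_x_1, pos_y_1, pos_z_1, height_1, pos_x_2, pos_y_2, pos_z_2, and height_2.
pos_x_1 = 2.5, pos_y_1 = 2, pos_z_1 = 4.5, height_1 = 3.5, pos_x_2 = 1.5, pos_y_2 = 5, pos_z_2 = 3.5, height_2 = 3.5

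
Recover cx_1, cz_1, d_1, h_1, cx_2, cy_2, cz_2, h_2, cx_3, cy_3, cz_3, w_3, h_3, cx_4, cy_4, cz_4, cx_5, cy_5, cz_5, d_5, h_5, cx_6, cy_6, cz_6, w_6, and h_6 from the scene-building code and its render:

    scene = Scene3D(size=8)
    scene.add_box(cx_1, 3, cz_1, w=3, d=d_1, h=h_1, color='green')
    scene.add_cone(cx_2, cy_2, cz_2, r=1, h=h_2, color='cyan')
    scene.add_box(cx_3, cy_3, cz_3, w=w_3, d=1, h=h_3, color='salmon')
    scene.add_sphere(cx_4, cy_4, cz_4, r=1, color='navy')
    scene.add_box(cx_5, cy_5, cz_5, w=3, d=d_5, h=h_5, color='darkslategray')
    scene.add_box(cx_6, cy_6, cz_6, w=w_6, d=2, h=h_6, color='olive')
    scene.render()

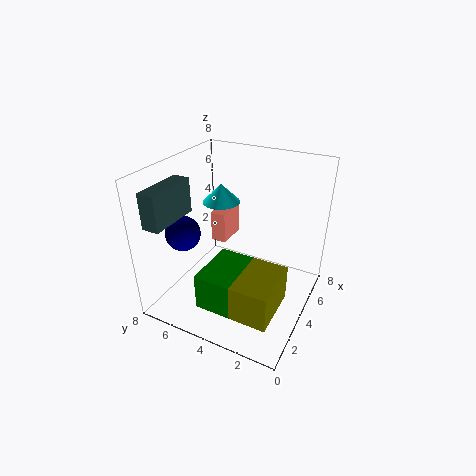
cx_1 = 1
cz_1 = 1
d_1 = 2
h_1 = 2
cx_2 = 4
cy_2 = 5
cz_2 = 6
h_2 = 1
cx_3 = 6
cy_3 = 6
cz_3 = 2
w_3 = 2
h_3 = 2
cx_4 = 3
cy_4 = 7
cz_4 = 4
cx_5 = 1
cy_5 = 7
cz_5 = 5
d_5 = 1
h_5 = 2
cx_6 = 1
cy_6 = 1
cz_6 = 1
w_6 = 3
h_6 = 2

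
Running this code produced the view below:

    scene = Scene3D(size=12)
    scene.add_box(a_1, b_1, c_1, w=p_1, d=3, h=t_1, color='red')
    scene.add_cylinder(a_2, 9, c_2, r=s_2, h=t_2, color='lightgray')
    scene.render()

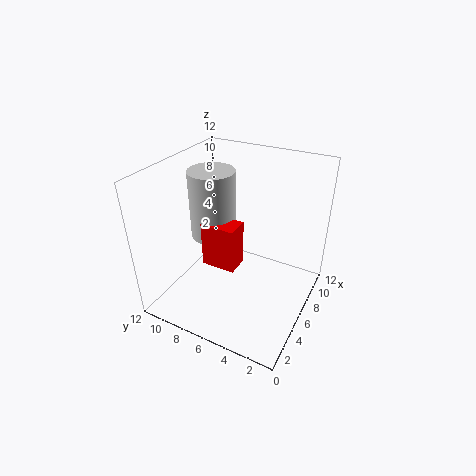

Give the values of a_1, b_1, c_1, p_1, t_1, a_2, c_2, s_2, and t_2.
a_1 = 5, b_1 = 6, c_1 = 3, p_1 = 2, t_1 = 4, a_2 = 7, c_2 = 5, s_2 = 2, t_2 = 6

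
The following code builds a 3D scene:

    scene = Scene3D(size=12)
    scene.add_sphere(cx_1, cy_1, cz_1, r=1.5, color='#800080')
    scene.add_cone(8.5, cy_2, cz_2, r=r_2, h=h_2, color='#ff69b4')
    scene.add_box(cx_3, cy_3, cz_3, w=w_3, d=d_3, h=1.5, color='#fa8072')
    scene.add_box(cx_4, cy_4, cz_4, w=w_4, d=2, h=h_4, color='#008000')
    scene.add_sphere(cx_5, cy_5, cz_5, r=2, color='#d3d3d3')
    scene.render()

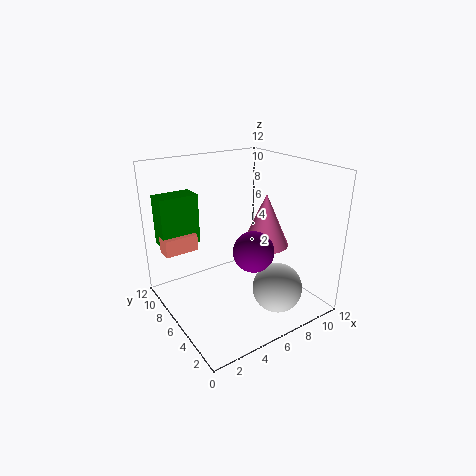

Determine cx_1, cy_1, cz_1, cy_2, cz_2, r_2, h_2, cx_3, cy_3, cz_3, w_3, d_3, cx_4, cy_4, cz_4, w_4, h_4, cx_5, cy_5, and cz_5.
cx_1 = 5; cy_1 = 2.5; cz_1 = 6.5; cy_2 = 5.5; cz_2 = 5; r_2 = 2; h_2 = 4.5; cx_3 = 1; cy_3 = 9.5; cz_3 = 4; w_3 = 3; d_3 = 1.5; cx_4 = 1; cy_4 = 10; cz_4 = 4.5; w_4 = 3.5; h_4 = 4.5; cx_5 = 7.5; cy_5 = 2.5; cz_5 = 2.5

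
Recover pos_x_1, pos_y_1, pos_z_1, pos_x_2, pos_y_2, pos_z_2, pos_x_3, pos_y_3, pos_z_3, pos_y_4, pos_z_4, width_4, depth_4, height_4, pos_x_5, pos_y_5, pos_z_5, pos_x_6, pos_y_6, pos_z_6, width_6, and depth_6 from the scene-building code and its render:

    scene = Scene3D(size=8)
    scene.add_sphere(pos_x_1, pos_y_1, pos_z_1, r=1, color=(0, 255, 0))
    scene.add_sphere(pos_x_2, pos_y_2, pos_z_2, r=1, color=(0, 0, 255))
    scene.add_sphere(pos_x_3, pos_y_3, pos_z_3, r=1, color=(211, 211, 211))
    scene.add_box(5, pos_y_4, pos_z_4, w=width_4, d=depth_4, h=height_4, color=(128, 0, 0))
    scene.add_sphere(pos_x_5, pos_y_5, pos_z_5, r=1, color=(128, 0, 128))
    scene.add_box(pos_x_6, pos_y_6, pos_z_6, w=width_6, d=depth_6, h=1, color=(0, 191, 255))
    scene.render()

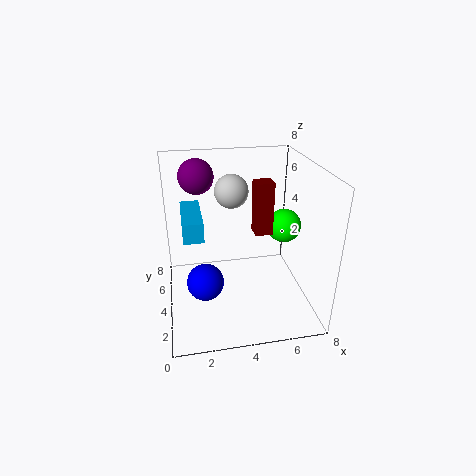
pos_x_1 = 7; pos_y_1 = 5; pos_z_1 = 4; pos_x_2 = 2; pos_y_2 = 3; pos_z_2 = 2; pos_x_3 = 4; pos_y_3 = 6; pos_z_3 = 6; pos_y_4 = 4; pos_z_4 = 4; width_4 = 1; depth_4 = 1; height_4 = 3; pos_x_5 = 2; pos_y_5 = 6; pos_z_5 = 7; pos_x_6 = 1; pos_y_6 = 2; pos_z_6 = 5; width_6 = 1; depth_6 = 3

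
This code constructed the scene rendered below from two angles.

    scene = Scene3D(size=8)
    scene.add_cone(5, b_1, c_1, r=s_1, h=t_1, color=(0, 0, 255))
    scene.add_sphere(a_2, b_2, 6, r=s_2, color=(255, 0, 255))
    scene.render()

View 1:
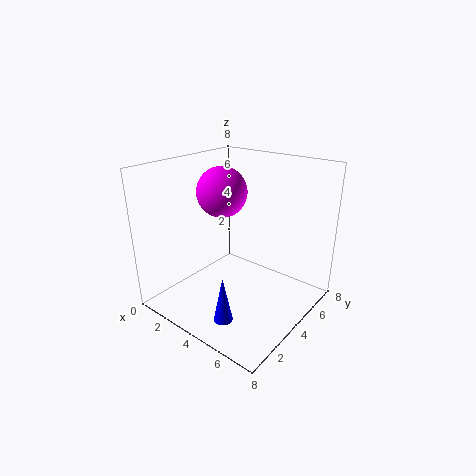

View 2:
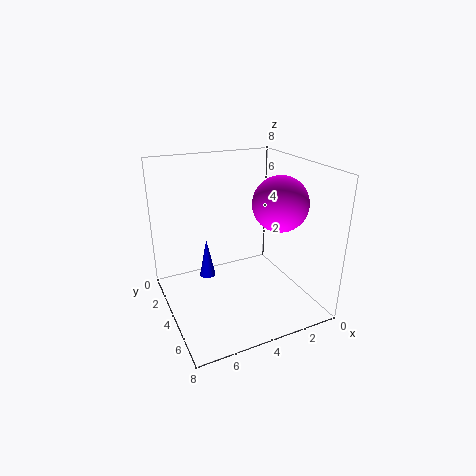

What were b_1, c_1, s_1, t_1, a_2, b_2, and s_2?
b_1 = 1.5; c_1 = 0.5; s_1 = 0.5; t_1 = 2.5; a_2 = 2; b_2 = 5; s_2 = 1.5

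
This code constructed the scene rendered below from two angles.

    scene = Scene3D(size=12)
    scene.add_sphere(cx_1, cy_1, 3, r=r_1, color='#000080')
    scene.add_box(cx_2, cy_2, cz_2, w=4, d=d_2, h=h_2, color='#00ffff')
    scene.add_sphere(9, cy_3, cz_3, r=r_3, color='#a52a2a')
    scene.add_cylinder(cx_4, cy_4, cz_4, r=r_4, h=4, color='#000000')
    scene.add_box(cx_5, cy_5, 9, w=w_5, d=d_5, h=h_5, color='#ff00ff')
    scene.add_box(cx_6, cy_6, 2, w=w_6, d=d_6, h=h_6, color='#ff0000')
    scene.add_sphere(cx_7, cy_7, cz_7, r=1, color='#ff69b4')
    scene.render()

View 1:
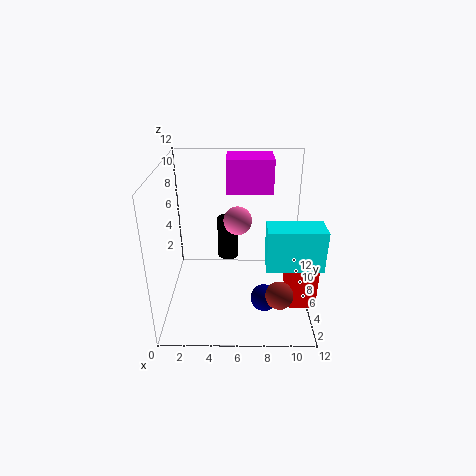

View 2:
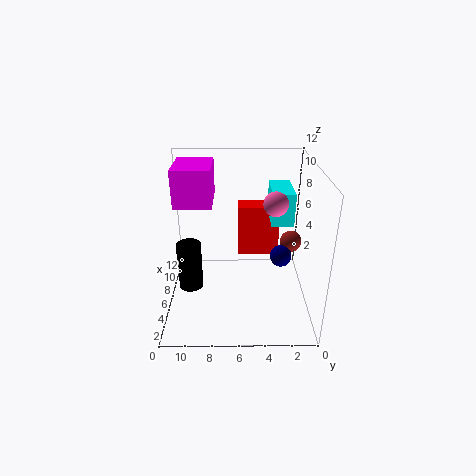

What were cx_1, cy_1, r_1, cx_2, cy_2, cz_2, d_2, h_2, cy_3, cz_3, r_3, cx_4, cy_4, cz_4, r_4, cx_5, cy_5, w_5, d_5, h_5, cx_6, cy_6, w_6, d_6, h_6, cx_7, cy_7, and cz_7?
cx_1 = 8, cy_1 = 2, r_1 = 1, cx_2 = 8, cy_2 = 1, cz_2 = 6, d_2 = 2, h_2 = 3, cy_3 = 1, cz_3 = 4, r_3 = 1, cx_4 = 5, cy_4 = 10, cz_4 = 2, r_4 = 1, cx_5 = 5, cy_5 = 8, w_5 = 4, d_5 = 3, h_5 = 3, cx_6 = 10, cy_6 = 2, w_6 = 2, d_6 = 4, h_6 = 5, cx_7 = 6, cy_7 = 3, cz_7 = 9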